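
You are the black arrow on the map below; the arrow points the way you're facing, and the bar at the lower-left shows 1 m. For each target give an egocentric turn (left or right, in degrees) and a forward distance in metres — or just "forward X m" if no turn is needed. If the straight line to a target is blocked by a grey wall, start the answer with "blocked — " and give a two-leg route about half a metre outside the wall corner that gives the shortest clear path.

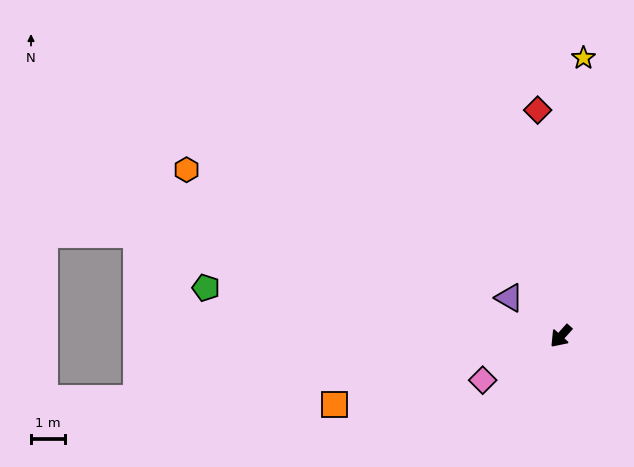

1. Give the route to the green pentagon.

turn right 56°, forward 10.5 m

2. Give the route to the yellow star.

turn right 143°, forward 8.2 m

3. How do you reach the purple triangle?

turn right 85°, forward 1.9 m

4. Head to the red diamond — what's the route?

turn right 132°, forward 6.7 m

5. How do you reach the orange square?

turn right 31°, forward 7.0 m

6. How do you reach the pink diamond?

turn right 19°, forward 2.6 m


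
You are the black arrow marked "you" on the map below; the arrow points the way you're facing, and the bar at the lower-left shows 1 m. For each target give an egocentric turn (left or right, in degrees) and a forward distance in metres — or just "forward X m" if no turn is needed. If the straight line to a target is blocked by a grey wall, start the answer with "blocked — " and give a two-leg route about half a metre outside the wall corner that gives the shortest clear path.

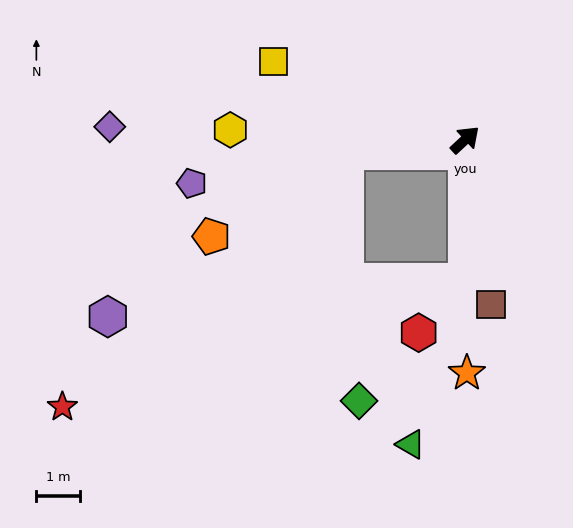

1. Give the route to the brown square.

turn right 124°, forward 3.8 m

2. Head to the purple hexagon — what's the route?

blocked — turn right 132°, forward 3.3 m, then turn right 85°, forward 8.3 m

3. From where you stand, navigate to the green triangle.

blocked — turn right 132°, forward 3.3 m, then turn right 20°, forward 3.9 m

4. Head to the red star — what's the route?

blocked — turn left 142°, forward 2.7 m, then turn left 37°, forward 8.7 m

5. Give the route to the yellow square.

turn left 115°, forward 4.7 m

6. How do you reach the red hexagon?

blocked — turn right 132°, forward 3.3 m, then turn right 44°, forward 1.6 m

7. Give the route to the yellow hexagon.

turn left 135°, forward 5.4 m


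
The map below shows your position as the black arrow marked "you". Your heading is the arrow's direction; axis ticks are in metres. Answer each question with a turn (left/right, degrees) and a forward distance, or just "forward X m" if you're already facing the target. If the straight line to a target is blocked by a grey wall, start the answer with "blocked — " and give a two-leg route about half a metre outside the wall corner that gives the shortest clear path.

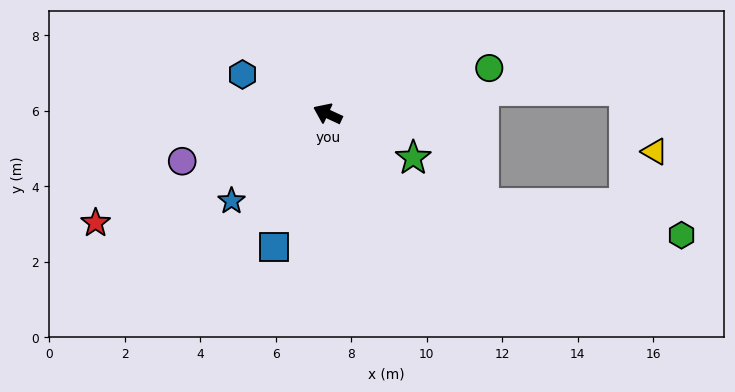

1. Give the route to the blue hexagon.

forward 2.5 m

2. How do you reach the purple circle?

turn left 43°, forward 4.1 m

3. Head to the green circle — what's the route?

turn right 139°, forward 4.4 m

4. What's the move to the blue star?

turn left 67°, forward 3.4 m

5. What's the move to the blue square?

turn left 93°, forward 3.8 m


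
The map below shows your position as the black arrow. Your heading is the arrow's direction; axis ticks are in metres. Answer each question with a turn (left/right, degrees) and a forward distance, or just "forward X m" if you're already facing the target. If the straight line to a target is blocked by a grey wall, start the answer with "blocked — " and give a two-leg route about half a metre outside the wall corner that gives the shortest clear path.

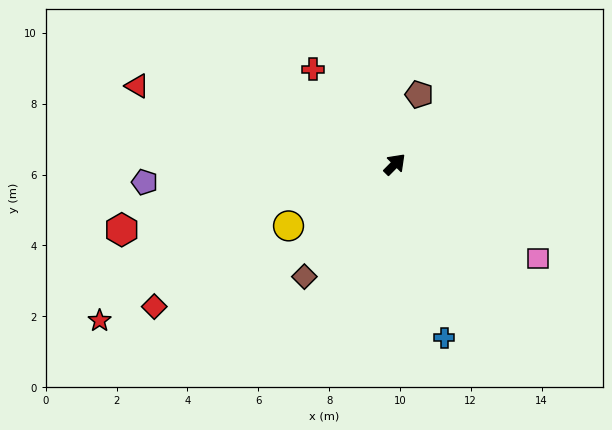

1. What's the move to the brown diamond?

turn right 174°, forward 4.1 m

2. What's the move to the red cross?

turn left 85°, forward 3.5 m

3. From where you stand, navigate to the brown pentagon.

turn left 25°, forward 2.1 m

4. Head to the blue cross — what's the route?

turn right 119°, forward 5.1 m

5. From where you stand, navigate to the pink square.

turn right 79°, forward 4.8 m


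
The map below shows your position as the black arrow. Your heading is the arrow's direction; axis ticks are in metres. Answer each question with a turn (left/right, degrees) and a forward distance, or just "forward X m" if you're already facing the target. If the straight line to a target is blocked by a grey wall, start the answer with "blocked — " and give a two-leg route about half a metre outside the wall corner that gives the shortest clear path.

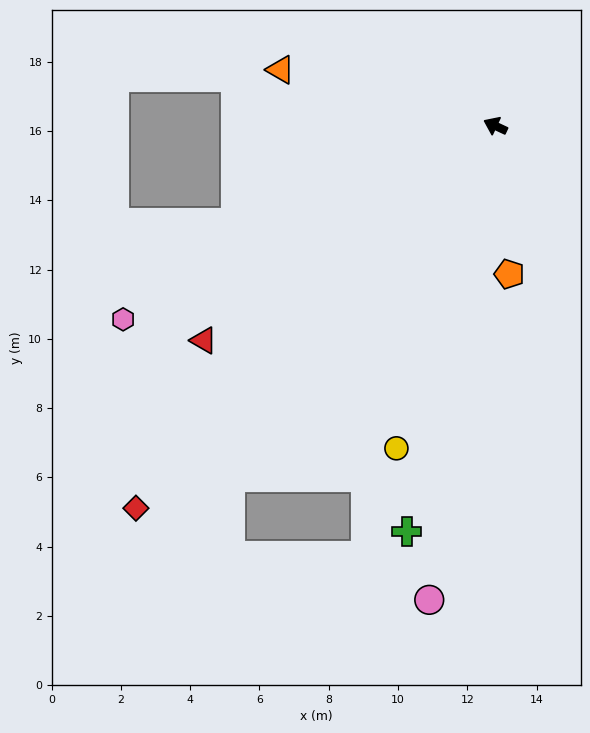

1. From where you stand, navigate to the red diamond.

turn left 72°, forward 15.1 m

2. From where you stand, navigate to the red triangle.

turn left 61°, forward 10.5 m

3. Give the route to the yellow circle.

turn left 98°, forward 9.7 m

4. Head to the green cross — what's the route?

turn left 103°, forward 12.0 m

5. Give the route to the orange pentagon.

turn left 120°, forward 4.3 m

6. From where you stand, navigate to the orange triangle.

turn left 10°, forward 6.4 m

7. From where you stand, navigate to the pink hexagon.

turn left 52°, forward 12.1 m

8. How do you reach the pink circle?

turn left 107°, forward 13.8 m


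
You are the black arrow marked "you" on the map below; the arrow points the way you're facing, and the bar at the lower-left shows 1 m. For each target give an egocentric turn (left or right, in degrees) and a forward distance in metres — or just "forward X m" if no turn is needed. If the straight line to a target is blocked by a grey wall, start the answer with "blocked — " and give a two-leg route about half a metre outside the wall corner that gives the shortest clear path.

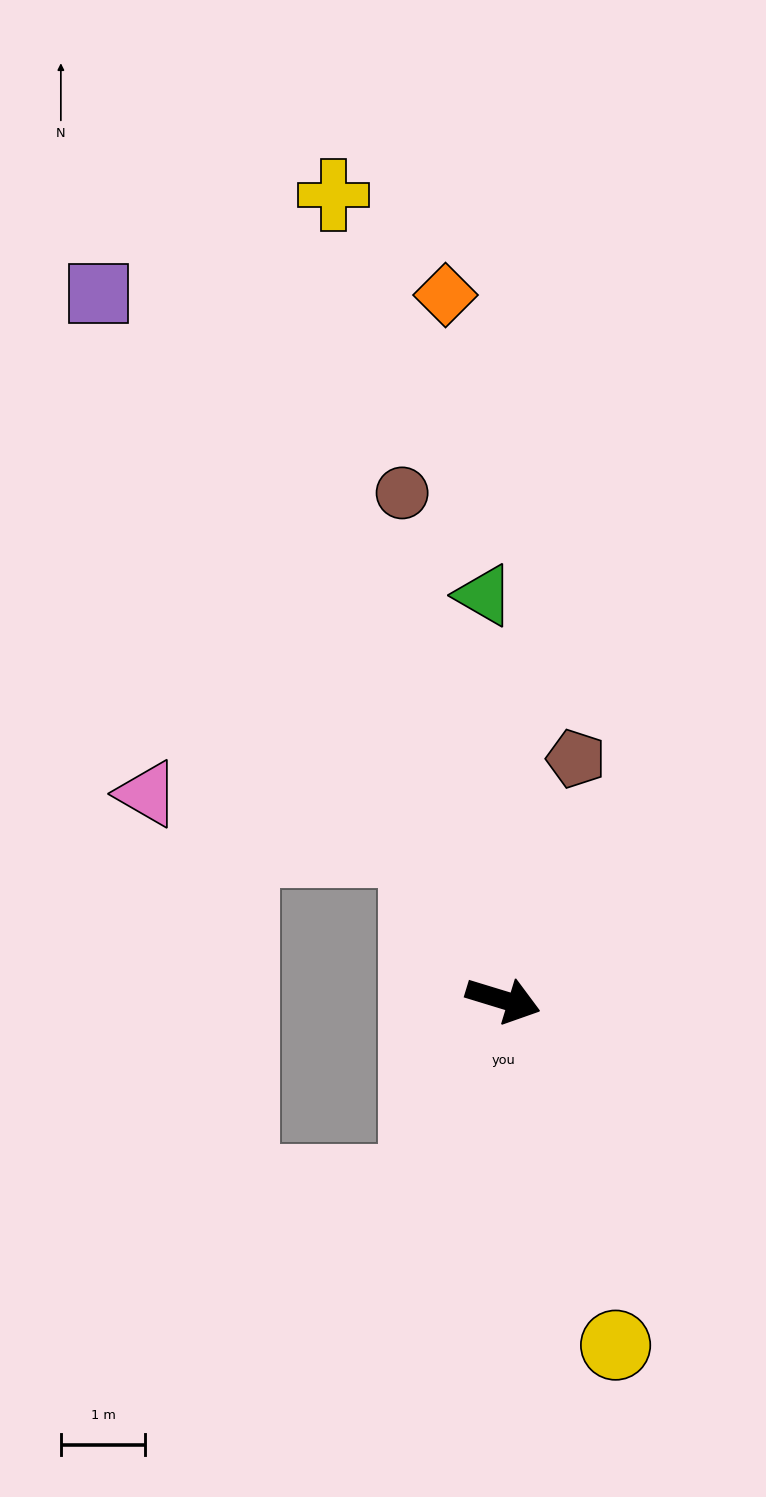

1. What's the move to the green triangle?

turn left 110°, forward 4.8 m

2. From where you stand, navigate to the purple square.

turn left 137°, forward 9.7 m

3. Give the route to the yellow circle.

turn right 55°, forward 4.3 m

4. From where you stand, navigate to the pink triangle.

blocked — turn left 138°, forward 2.0 m, then turn left 47°, forward 3.3 m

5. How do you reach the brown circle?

turn left 118°, forward 6.1 m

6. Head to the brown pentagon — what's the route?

turn left 90°, forward 3.0 m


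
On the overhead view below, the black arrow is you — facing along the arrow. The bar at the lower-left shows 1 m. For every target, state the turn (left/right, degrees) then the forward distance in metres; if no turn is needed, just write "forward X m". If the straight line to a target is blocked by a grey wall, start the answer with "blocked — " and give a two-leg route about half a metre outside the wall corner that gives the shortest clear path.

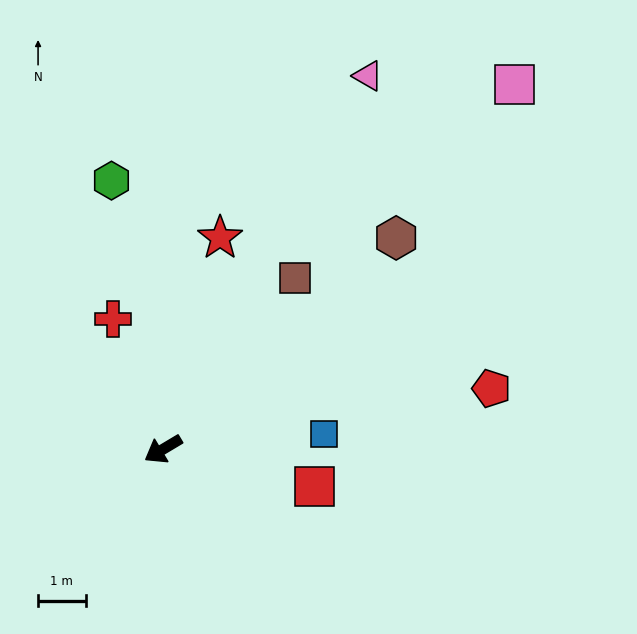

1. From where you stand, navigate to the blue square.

turn left 155°, forward 3.4 m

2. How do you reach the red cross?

turn right 100°, forward 2.9 m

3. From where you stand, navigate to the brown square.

turn right 159°, forward 4.5 m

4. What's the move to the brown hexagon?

turn right 169°, forward 6.6 m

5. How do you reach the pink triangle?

turn right 150°, forward 8.9 m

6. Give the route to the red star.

turn right 136°, forward 4.6 m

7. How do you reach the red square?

turn left 135°, forward 3.3 m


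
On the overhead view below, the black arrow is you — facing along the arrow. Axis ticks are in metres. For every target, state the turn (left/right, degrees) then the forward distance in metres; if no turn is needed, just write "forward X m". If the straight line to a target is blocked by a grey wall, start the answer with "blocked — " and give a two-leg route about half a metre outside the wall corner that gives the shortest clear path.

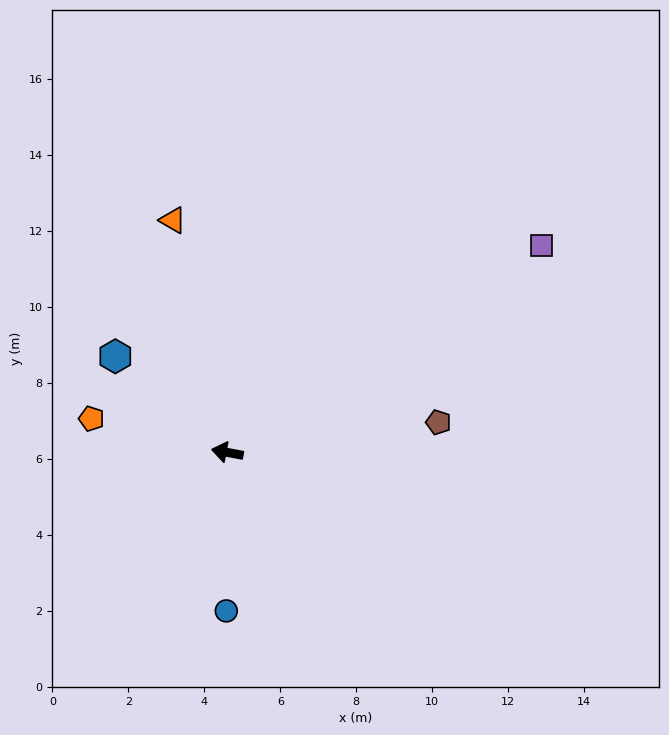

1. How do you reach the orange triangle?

turn right 66°, forward 6.3 m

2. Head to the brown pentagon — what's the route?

turn right 161°, forward 5.6 m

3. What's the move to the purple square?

turn right 136°, forward 9.9 m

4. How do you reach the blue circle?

turn left 100°, forward 4.2 m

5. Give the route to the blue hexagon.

turn right 30°, forward 3.9 m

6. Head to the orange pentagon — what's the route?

turn right 3°, forward 3.7 m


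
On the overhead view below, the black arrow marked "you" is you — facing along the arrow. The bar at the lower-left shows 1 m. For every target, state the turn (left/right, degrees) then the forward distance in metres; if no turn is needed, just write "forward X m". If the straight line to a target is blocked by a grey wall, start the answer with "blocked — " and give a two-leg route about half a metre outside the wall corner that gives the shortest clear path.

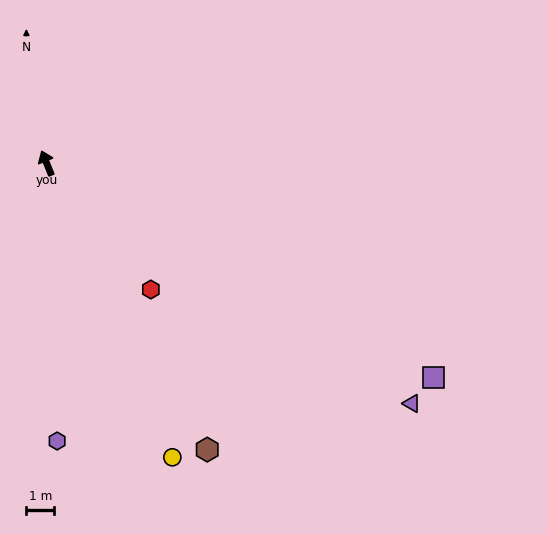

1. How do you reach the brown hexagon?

turn right 173°, forward 11.8 m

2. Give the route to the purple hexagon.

turn left 160°, forward 10.0 m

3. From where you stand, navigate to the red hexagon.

turn right 163°, forward 5.9 m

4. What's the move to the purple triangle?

turn right 146°, forward 15.7 m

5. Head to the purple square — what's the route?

turn right 141°, forward 15.9 m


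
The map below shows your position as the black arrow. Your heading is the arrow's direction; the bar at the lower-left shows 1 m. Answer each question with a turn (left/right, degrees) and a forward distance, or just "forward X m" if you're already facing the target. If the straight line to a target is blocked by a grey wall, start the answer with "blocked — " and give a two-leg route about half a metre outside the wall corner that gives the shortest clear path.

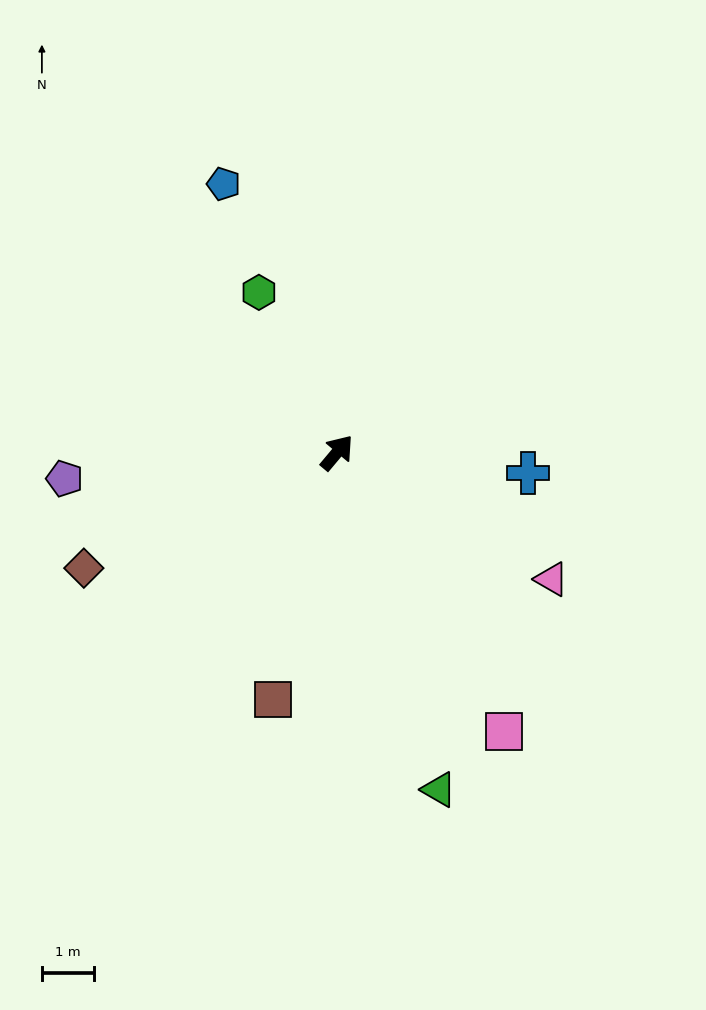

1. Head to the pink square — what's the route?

turn right 109°, forward 6.2 m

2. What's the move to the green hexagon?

turn left 66°, forward 3.4 m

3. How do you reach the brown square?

turn right 155°, forward 4.9 m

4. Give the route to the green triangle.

turn right 123°, forward 6.7 m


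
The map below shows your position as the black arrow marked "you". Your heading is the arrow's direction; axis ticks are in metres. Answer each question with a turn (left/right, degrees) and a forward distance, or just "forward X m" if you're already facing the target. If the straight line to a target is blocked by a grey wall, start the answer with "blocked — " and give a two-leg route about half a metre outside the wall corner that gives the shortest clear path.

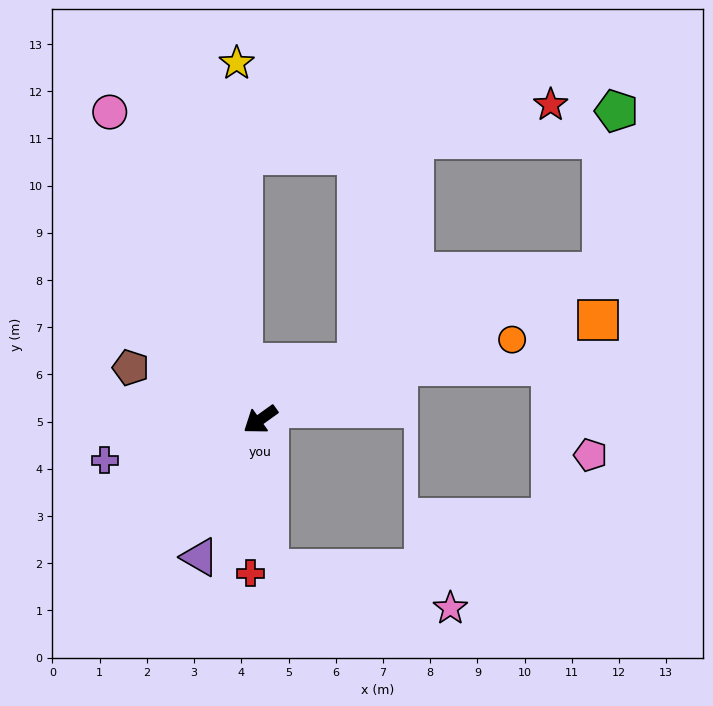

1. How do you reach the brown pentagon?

turn right 58°, forward 3.0 m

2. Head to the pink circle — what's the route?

turn right 100°, forward 7.3 m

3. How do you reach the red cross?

turn left 51°, forward 3.3 m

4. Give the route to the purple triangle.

turn left 31°, forward 3.2 m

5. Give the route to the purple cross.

turn right 21°, forward 3.4 m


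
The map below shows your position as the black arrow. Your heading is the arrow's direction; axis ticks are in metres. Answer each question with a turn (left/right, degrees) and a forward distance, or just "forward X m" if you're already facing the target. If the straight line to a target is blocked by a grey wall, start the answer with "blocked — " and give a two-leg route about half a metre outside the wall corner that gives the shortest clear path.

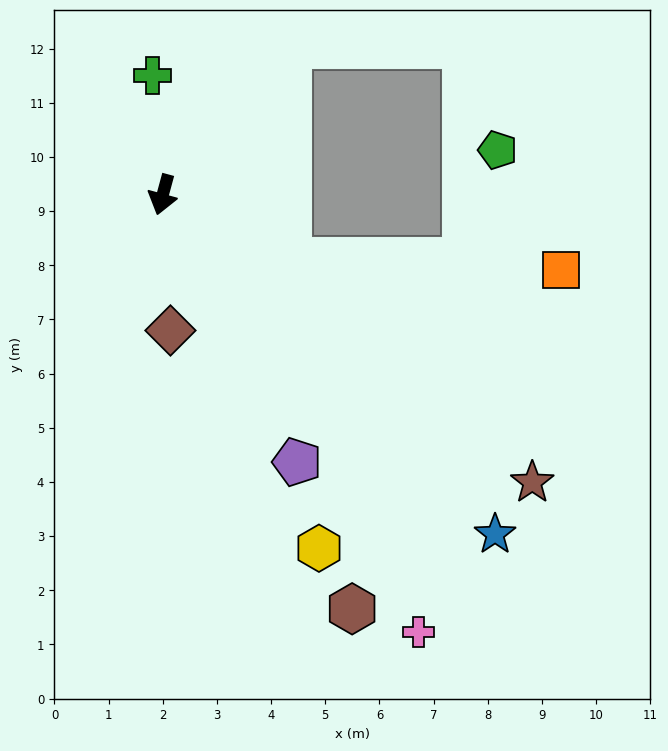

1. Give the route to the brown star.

turn left 67°, forward 8.6 m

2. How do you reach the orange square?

blocked — turn left 78°, forward 2.6 m, then turn left 25°, forward 5.0 m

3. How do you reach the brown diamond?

turn left 18°, forward 2.5 m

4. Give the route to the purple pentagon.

turn left 42°, forward 5.5 m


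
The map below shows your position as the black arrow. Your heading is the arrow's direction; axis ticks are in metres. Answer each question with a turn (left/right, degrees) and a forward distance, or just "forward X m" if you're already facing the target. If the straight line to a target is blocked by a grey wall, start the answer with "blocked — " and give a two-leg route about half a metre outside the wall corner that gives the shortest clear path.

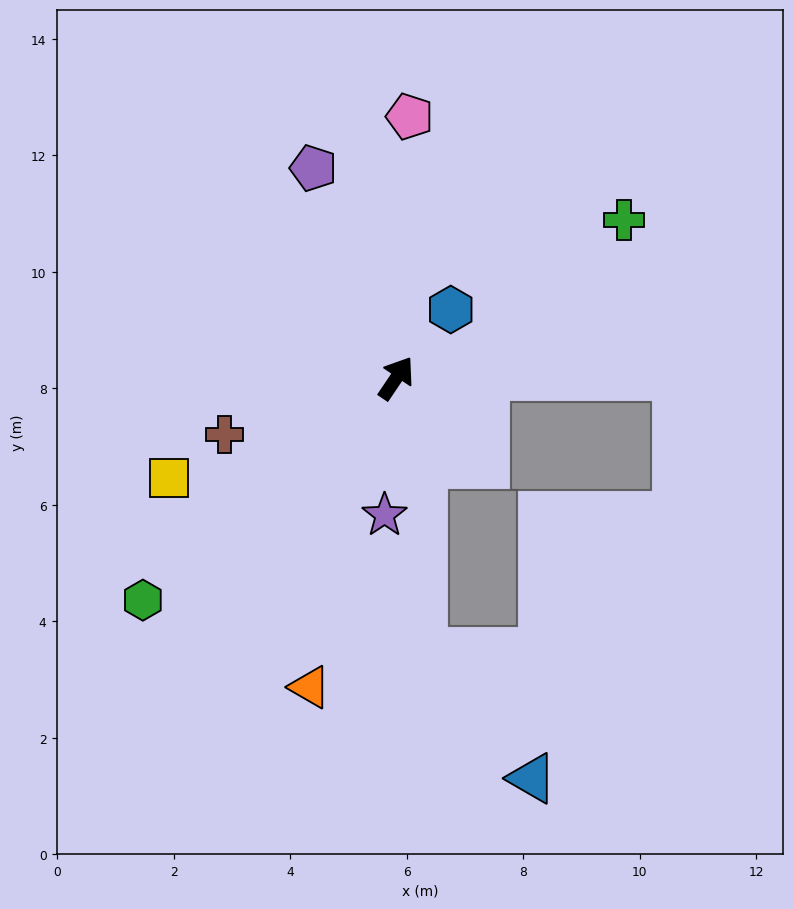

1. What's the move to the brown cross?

turn left 142°, forward 3.1 m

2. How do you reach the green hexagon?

turn left 165°, forward 5.8 m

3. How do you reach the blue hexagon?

turn right 5°, forward 1.5 m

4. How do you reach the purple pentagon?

turn left 56°, forward 3.9 m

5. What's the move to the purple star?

turn right 151°, forward 2.4 m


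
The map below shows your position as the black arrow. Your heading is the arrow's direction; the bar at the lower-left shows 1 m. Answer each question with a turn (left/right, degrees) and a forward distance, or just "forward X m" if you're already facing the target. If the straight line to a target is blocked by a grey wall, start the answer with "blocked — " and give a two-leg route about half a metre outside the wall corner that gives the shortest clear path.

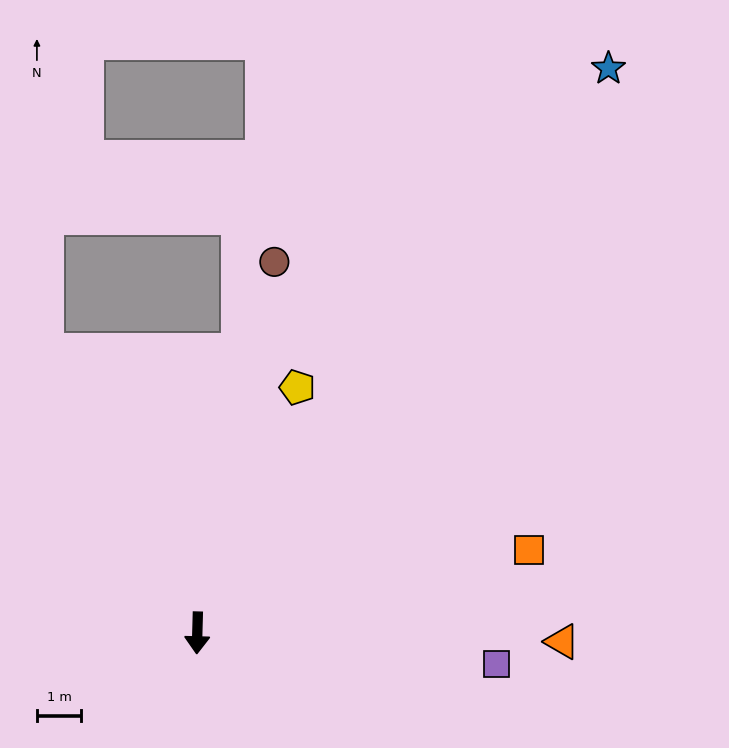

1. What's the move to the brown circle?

turn left 170°, forward 8.5 m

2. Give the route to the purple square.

turn left 86°, forward 6.8 m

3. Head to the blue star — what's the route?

turn left 145°, forward 15.7 m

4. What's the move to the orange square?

turn left 106°, forward 7.7 m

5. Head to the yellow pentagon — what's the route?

turn left 159°, forward 6.0 m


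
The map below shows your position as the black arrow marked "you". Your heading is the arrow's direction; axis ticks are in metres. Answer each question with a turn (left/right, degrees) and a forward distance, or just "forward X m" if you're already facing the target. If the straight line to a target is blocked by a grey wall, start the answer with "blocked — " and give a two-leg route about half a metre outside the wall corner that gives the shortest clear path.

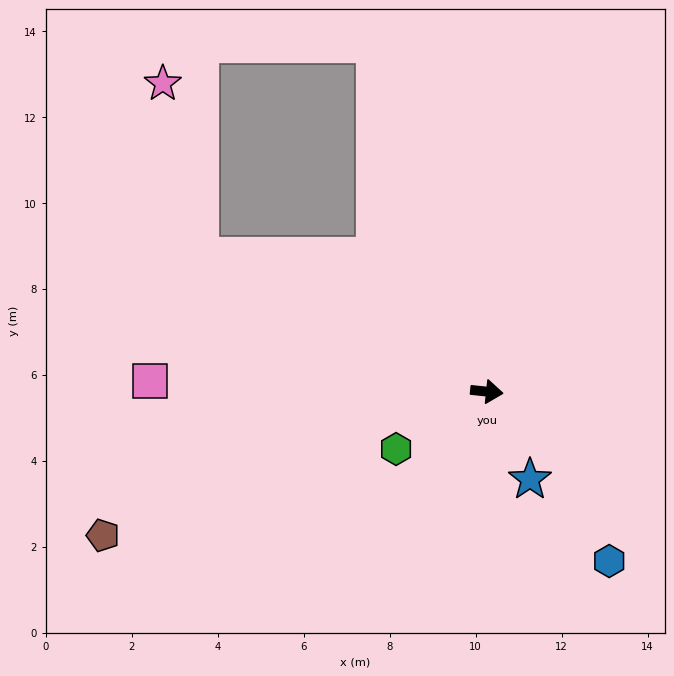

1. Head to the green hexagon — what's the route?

turn right 142°, forward 2.5 m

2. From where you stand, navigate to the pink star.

blocked — turn left 161°, forward 7.4 m, then turn right 53°, forward 4.1 m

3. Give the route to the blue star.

turn right 58°, forward 2.3 m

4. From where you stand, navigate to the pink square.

turn right 176°, forward 7.8 m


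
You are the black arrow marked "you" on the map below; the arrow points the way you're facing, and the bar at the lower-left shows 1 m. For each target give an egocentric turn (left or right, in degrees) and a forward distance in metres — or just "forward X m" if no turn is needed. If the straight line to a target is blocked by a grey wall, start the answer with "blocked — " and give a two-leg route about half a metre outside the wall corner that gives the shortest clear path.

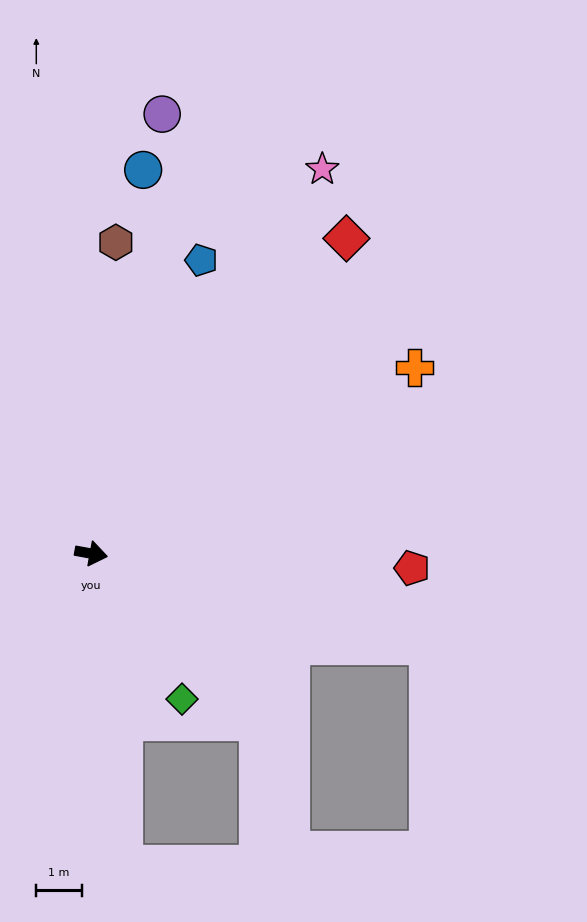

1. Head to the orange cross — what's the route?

turn left 40°, forward 8.2 m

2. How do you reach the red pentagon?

turn left 8°, forward 7.0 m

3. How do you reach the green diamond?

turn right 48°, forward 3.8 m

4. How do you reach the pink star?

turn left 69°, forward 9.8 m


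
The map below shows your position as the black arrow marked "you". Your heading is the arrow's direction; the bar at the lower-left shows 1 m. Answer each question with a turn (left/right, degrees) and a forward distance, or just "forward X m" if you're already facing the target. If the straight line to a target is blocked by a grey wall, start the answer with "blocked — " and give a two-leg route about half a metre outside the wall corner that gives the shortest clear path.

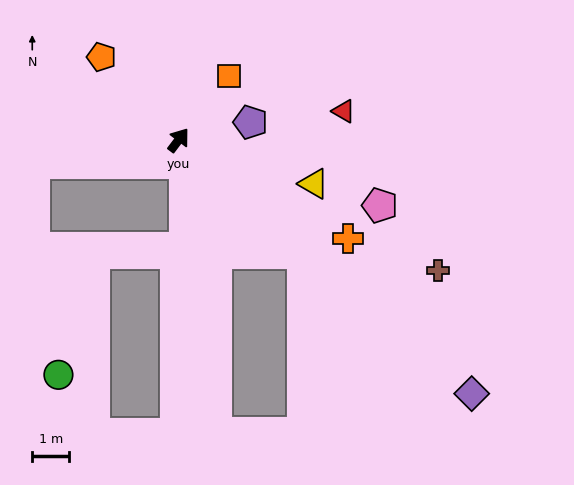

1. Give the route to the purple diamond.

turn right 94°, forward 10.5 m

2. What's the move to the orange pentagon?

turn left 80°, forward 3.1 m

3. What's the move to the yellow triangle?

turn right 71°, forward 3.8 m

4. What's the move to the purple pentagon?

turn right 39°, forward 2.0 m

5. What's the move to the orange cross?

turn right 83°, forward 5.3 m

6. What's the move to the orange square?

forward 2.2 m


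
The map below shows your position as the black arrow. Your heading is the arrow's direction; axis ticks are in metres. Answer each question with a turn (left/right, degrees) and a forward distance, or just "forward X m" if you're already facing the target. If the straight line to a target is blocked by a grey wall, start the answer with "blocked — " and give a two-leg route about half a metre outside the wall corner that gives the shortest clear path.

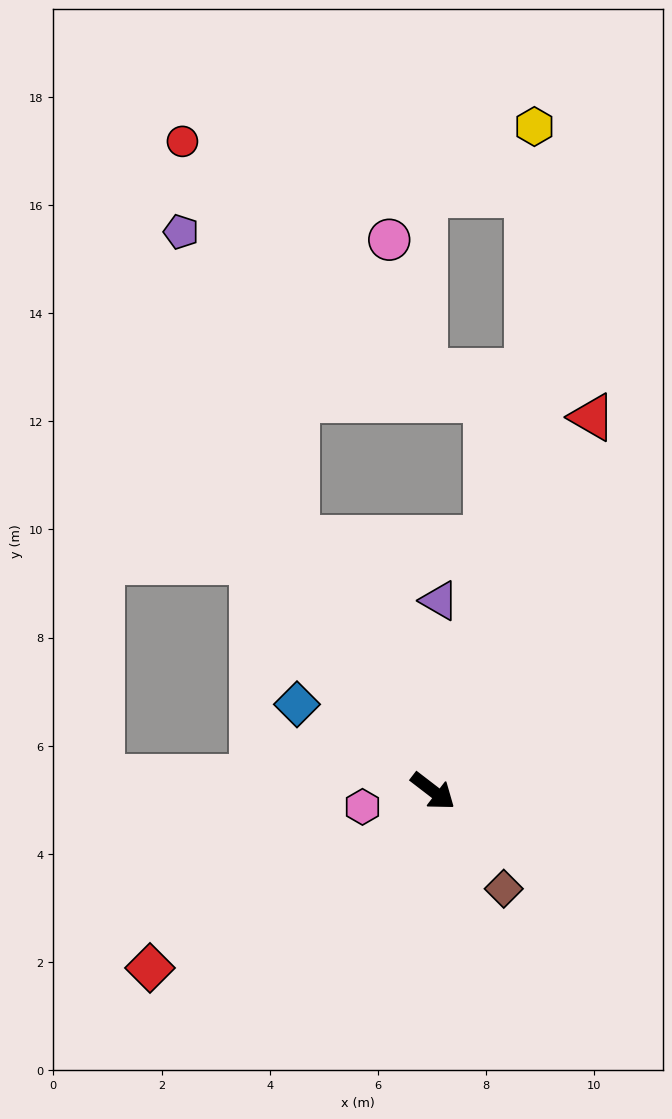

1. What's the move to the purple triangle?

turn left 126°, forward 3.5 m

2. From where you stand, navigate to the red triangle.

turn left 104°, forward 7.5 m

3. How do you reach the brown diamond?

turn right 17°, forward 2.2 m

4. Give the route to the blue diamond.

turn right 175°, forward 3.0 m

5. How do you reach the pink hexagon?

turn right 130°, forward 1.3 m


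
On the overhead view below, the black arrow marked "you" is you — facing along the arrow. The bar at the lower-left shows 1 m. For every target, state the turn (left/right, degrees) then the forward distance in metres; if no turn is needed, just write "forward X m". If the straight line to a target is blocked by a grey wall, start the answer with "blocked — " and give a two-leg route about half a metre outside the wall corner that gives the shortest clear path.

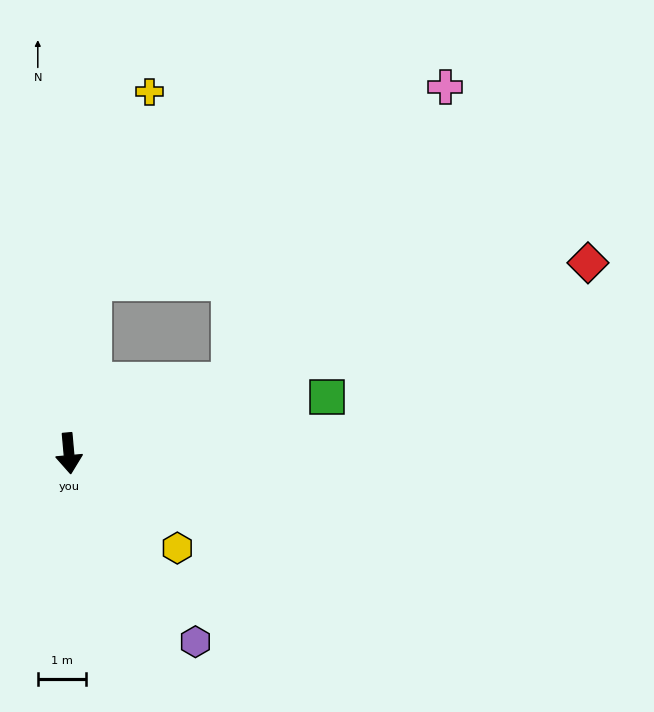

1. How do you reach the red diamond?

turn left 105°, forward 11.6 m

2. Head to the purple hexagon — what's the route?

turn left 29°, forward 4.7 m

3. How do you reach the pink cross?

blocked — turn left 108°, forward 3.7 m, then turn left 31°, forward 7.6 m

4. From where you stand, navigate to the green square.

turn left 97°, forward 5.5 m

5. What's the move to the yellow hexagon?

turn left 44°, forward 3.0 m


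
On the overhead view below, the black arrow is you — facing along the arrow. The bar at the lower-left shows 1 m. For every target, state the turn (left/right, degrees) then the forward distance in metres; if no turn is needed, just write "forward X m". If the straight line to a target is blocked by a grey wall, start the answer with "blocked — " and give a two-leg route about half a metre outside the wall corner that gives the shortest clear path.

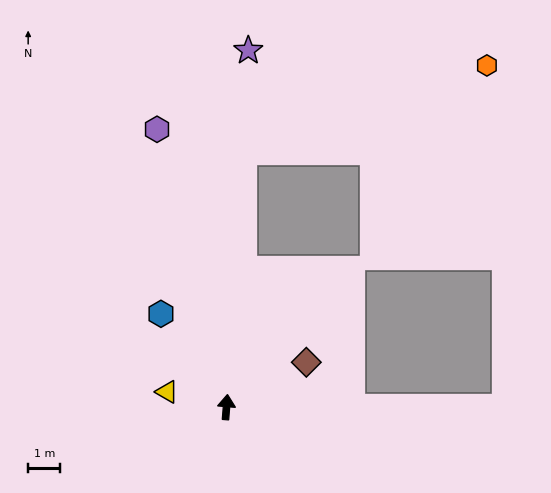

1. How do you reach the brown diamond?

turn right 56°, forward 2.8 m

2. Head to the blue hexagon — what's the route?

turn left 40°, forward 3.5 m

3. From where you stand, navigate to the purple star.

forward 11.1 m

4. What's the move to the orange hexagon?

blocked — forward 7.9 m, then turn right 66°, forward 8.0 m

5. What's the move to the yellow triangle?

turn left 80°, forward 1.9 m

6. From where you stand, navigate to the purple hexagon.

turn left 19°, forward 8.9 m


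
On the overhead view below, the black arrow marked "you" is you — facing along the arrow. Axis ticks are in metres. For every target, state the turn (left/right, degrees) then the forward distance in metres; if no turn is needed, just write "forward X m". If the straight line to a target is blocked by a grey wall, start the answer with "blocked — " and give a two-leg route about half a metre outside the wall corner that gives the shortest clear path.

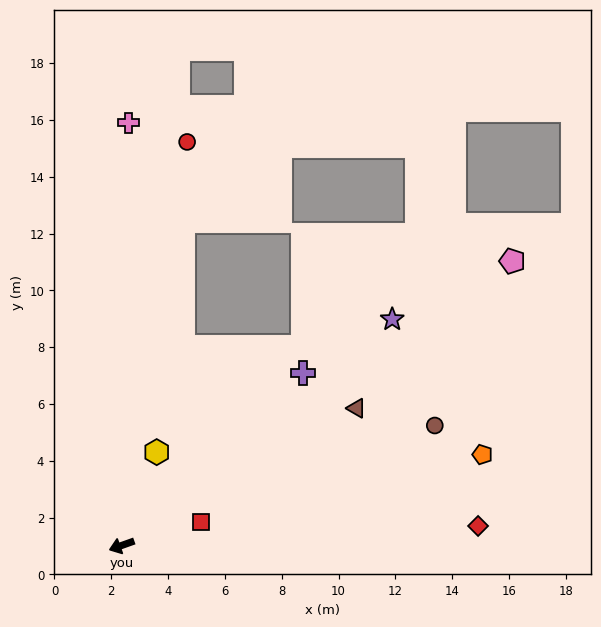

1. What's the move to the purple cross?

turn right 156°, forward 8.8 m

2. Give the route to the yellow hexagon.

turn right 130°, forward 3.5 m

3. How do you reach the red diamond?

turn left 164°, forward 12.6 m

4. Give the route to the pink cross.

turn right 111°, forward 14.9 m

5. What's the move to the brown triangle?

turn right 169°, forward 9.6 m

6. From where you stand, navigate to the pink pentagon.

turn right 164°, forward 17.0 m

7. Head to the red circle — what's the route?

turn right 119°, forward 14.4 m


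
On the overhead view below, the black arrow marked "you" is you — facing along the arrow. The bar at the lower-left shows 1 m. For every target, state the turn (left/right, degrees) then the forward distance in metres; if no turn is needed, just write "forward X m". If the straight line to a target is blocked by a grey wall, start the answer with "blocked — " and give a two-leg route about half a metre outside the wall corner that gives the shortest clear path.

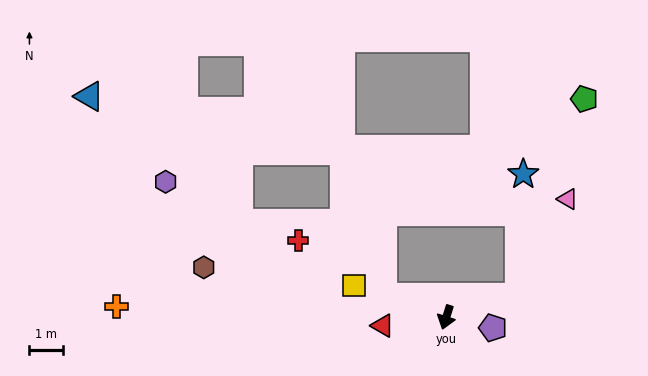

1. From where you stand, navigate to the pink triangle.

blocked — turn left 123°, forward 2.3 m, then turn left 48°, forward 3.3 m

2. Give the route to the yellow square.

turn right 92°, forward 2.9 m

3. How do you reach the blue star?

blocked — turn left 123°, forward 2.3 m, then turn left 73°, forward 3.7 m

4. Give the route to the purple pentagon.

turn left 95°, forward 1.4 m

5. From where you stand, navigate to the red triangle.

turn right 65°, forward 1.9 m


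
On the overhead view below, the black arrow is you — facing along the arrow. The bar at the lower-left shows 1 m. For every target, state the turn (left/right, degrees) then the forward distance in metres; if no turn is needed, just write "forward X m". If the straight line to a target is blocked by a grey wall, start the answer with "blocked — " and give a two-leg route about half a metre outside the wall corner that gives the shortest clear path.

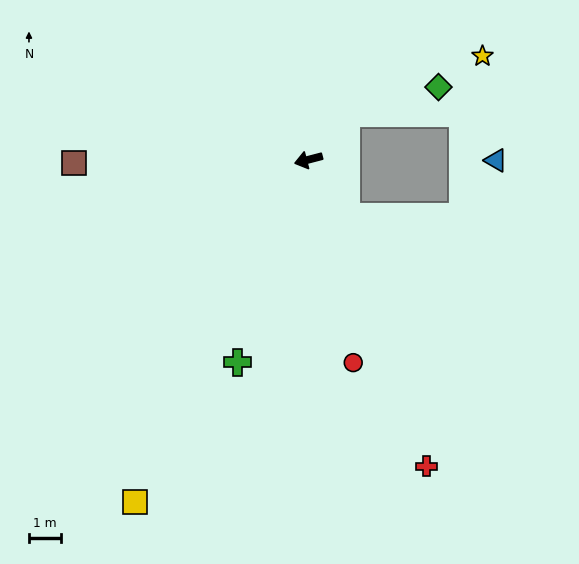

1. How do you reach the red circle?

turn left 88°, forward 6.5 m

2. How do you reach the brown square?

turn right 14°, forward 7.4 m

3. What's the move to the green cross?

turn left 56°, forward 6.7 m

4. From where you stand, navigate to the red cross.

turn left 96°, forward 10.3 m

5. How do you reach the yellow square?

turn left 48°, forward 12.0 m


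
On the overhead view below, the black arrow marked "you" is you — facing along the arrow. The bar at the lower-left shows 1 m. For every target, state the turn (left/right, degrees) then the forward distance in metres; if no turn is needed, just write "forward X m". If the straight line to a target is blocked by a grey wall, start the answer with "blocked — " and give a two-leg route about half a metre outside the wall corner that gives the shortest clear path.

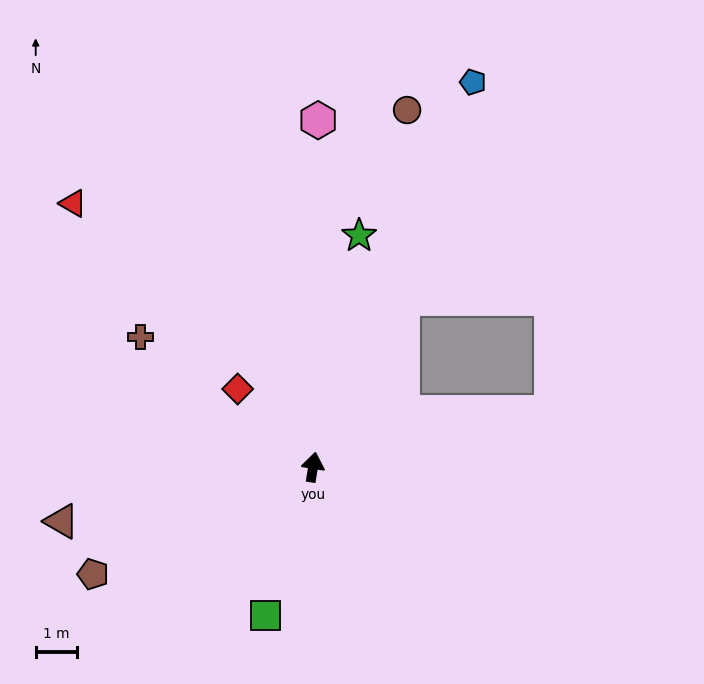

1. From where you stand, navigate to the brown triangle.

turn left 111°, forward 6.2 m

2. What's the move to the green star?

forward 5.7 m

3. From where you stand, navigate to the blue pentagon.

turn right 13°, forward 10.1 m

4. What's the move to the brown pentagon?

turn left 125°, forward 5.9 m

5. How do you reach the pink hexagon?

turn left 8°, forward 8.4 m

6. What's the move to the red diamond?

turn left 53°, forward 2.6 m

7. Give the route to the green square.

turn left 172°, forward 3.8 m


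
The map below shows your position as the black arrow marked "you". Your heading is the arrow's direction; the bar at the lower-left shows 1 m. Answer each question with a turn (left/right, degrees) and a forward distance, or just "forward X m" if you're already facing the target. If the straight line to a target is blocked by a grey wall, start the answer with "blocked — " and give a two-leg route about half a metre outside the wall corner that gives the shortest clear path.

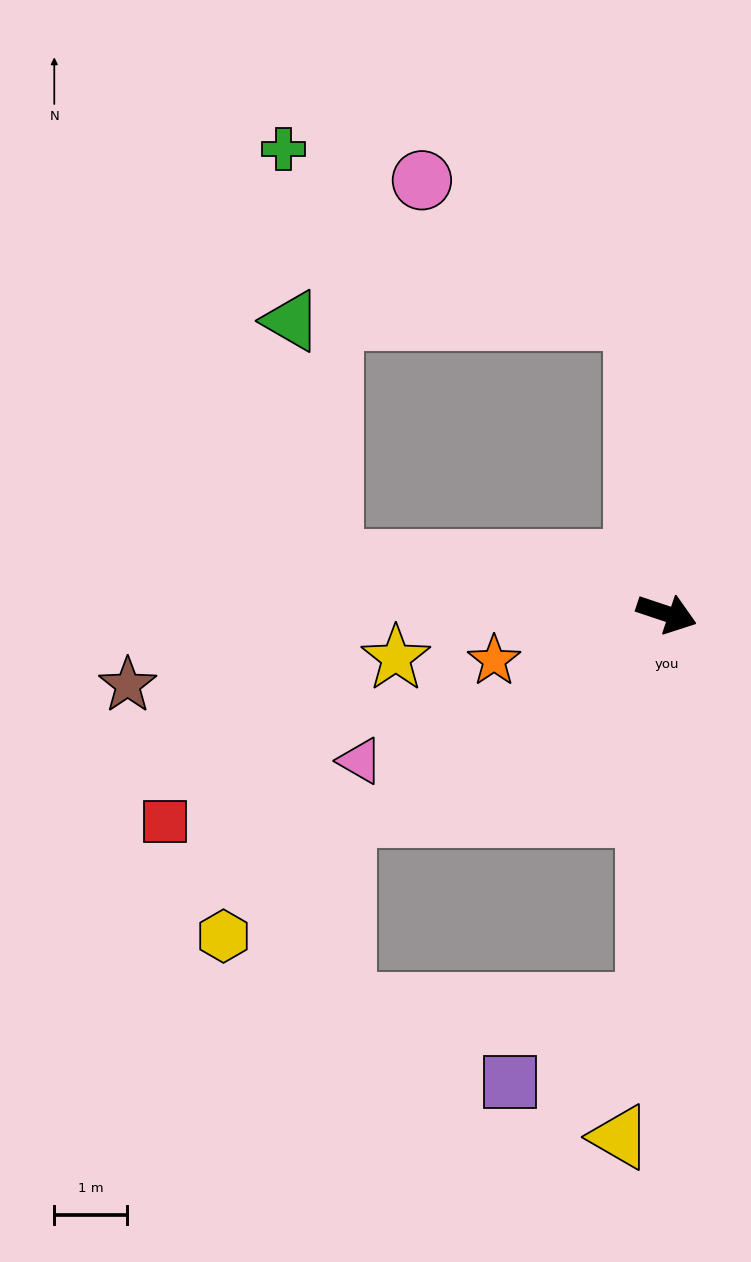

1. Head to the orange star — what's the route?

turn right 146°, forward 2.5 m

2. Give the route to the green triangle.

blocked — turn right 171°, forward 4.6 m, then turn right 71°, forward 3.3 m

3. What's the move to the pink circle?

blocked — turn left 115°, forward 4.1 m, then turn left 50°, forward 3.5 m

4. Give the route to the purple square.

blocked — turn right 74°, forward 5.4 m, then turn right 58°, forward 2.2 m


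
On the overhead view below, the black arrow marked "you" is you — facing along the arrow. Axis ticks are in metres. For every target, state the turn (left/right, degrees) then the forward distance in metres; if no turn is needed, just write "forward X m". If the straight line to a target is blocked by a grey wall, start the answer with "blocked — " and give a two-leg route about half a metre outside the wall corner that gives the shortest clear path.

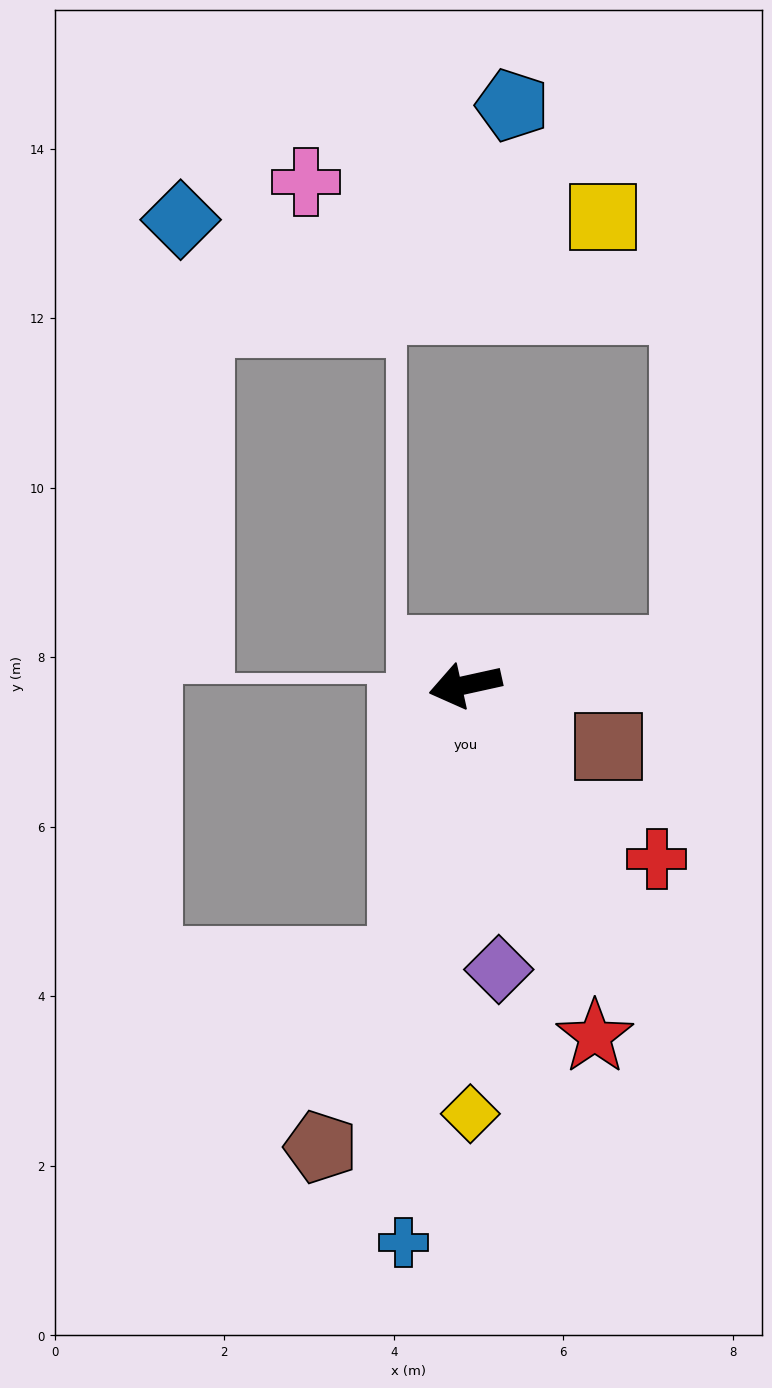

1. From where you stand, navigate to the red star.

turn left 98°, forward 4.4 m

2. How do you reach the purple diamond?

turn left 84°, forward 3.4 m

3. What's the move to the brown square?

turn left 144°, forward 1.8 m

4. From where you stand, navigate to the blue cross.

turn left 71°, forward 6.6 m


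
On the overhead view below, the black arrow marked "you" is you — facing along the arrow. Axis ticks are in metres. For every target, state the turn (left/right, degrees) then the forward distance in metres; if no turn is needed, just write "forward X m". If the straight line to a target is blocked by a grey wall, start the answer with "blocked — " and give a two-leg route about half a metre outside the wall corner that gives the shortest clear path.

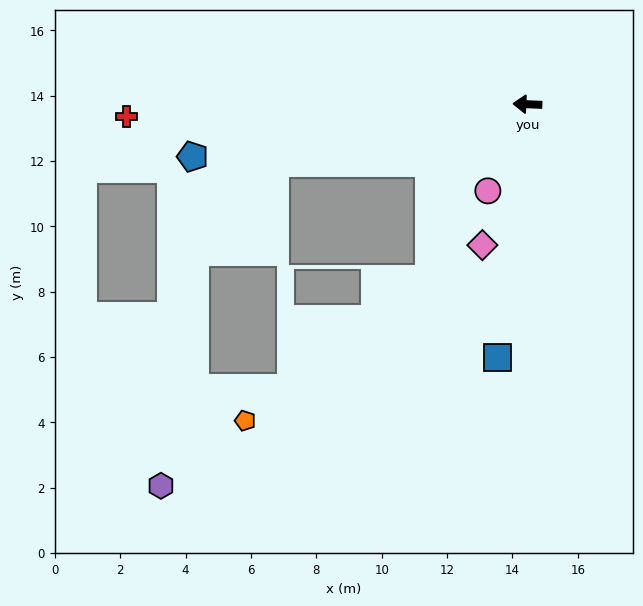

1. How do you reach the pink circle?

turn left 68°, forward 2.9 m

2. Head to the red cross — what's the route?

turn left 4°, forward 12.3 m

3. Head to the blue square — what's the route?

turn left 86°, forward 7.8 m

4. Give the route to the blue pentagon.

turn left 11°, forward 10.4 m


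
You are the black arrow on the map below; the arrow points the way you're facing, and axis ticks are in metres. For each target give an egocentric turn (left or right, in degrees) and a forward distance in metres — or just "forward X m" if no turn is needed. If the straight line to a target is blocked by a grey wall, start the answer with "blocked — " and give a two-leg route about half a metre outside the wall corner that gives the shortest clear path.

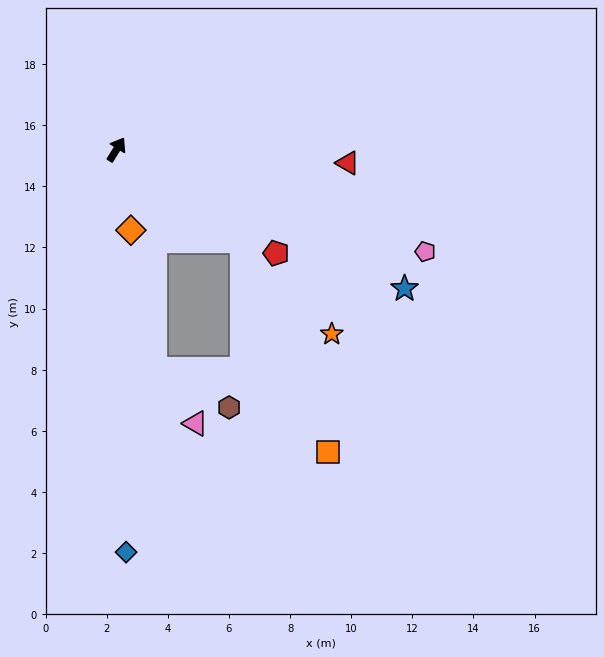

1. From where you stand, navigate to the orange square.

blocked — turn right 94°, forward 5.1 m, then turn right 32°, forward 7.5 m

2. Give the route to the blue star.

turn right 84°, forward 10.5 m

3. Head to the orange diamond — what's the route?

turn right 138°, forward 2.7 m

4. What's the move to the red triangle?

turn right 62°, forward 7.6 m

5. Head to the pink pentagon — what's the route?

turn right 77°, forward 10.6 m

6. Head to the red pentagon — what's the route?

turn right 91°, forward 6.2 m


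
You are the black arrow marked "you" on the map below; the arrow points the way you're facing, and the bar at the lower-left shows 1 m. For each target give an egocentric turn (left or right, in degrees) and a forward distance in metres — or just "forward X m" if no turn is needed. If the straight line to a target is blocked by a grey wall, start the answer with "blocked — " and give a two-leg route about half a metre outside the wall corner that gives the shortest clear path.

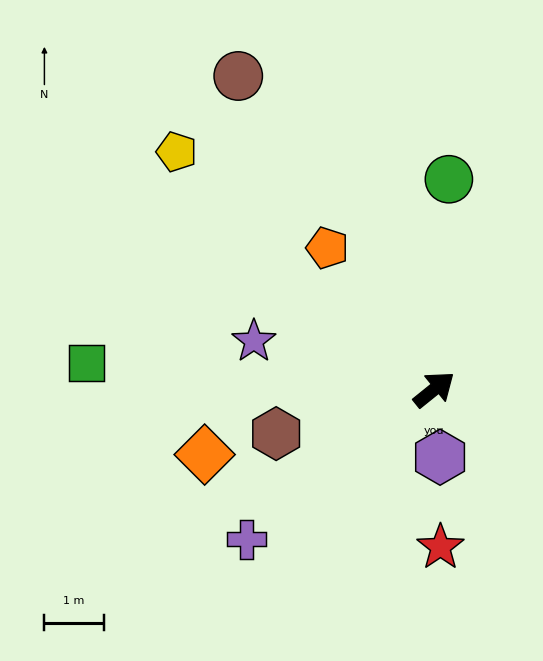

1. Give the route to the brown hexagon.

turn left 157°, forward 2.8 m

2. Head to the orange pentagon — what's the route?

turn left 88°, forward 3.0 m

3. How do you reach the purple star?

turn left 126°, forward 3.2 m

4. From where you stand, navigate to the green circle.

turn left 47°, forward 3.6 m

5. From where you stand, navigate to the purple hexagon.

turn right 124°, forward 1.2 m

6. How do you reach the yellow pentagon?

turn left 98°, forward 5.9 m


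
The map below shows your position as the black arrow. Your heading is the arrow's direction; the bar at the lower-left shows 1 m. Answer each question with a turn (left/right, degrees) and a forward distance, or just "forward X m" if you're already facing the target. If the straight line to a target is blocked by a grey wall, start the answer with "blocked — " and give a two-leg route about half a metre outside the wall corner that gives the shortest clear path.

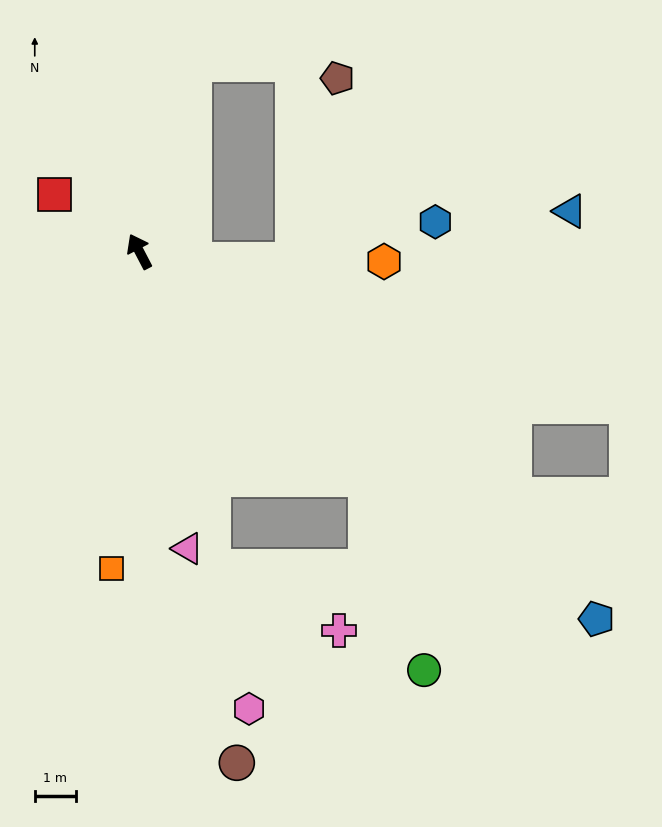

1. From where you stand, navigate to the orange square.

turn left 147°, forward 7.7 m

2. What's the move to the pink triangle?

turn left 162°, forward 7.3 m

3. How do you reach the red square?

turn left 29°, forward 2.5 m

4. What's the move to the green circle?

blocked — turn right 163°, forward 7.8 m, then turn right 27°, forward 4.8 m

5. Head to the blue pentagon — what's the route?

turn right 156°, forward 14.2 m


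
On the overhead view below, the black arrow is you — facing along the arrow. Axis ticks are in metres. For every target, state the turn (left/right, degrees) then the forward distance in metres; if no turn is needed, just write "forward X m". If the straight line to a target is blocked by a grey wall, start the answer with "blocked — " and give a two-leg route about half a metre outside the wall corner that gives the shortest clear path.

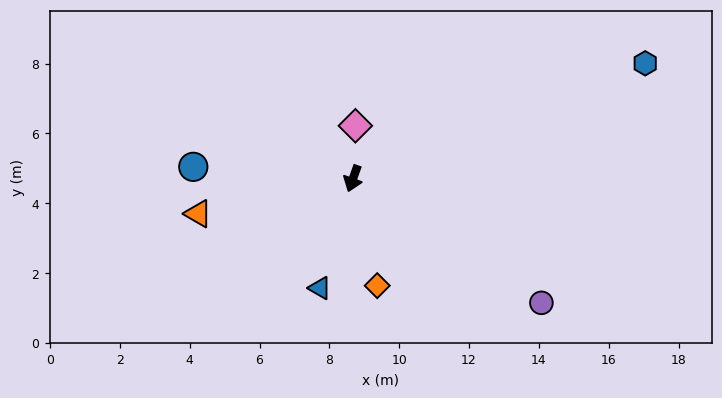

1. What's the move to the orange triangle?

turn right 58°, forward 4.5 m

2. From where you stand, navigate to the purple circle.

turn left 76°, forward 6.5 m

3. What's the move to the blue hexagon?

turn left 131°, forward 9.0 m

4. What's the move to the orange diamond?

turn left 32°, forward 3.1 m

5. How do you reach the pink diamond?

turn right 163°, forward 1.5 m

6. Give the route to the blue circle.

turn right 75°, forward 4.6 m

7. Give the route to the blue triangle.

turn left 3°, forward 3.3 m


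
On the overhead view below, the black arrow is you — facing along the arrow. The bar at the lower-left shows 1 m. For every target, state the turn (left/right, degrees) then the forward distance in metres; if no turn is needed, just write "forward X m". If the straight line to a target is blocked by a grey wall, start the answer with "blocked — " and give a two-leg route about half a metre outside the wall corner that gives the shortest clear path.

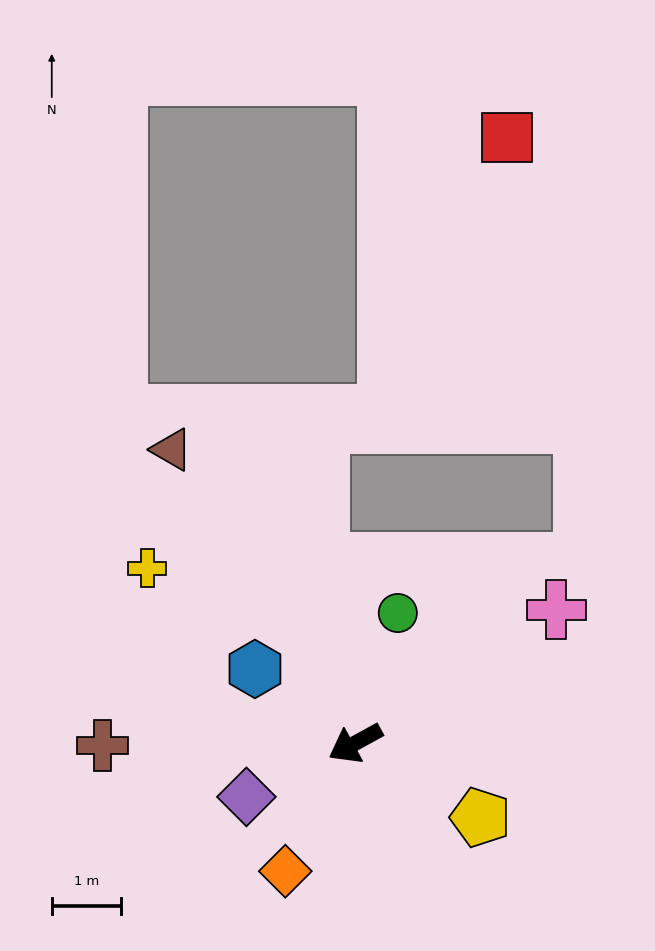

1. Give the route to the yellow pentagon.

turn left 121°, forward 2.1 m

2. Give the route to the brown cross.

turn right 28°, forward 3.7 m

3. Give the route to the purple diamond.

turn right 2°, forward 1.8 m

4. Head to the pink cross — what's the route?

turn right 175°, forward 3.5 m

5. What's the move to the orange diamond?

turn left 33°, forward 2.1 m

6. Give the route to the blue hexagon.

turn right 65°, forward 1.8 m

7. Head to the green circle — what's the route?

turn right 137°, forward 2.0 m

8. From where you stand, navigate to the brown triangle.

turn right 87°, forward 5.0 m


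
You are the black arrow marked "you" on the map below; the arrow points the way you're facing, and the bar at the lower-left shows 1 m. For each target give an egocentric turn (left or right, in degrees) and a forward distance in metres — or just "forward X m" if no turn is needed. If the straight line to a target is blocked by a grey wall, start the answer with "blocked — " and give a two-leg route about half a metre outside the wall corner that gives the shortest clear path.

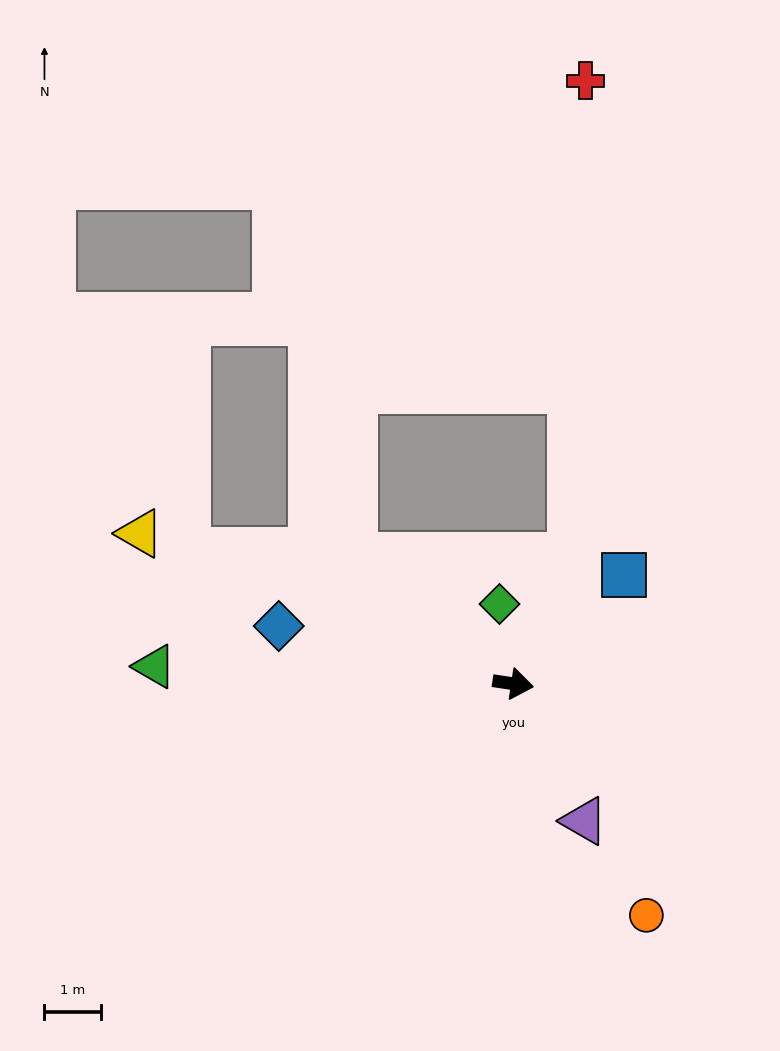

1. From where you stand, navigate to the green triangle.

turn right 174°, forward 6.3 m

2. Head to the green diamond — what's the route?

turn left 108°, forward 1.4 m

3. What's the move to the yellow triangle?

turn left 167°, forward 7.1 m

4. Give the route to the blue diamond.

turn left 175°, forward 4.3 m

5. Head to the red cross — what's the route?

blocked — turn left 74°, forward 2.5 m, then turn left 23°, forward 8.4 m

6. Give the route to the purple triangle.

turn right 54°, forward 2.7 m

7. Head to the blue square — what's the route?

turn left 53°, forward 2.7 m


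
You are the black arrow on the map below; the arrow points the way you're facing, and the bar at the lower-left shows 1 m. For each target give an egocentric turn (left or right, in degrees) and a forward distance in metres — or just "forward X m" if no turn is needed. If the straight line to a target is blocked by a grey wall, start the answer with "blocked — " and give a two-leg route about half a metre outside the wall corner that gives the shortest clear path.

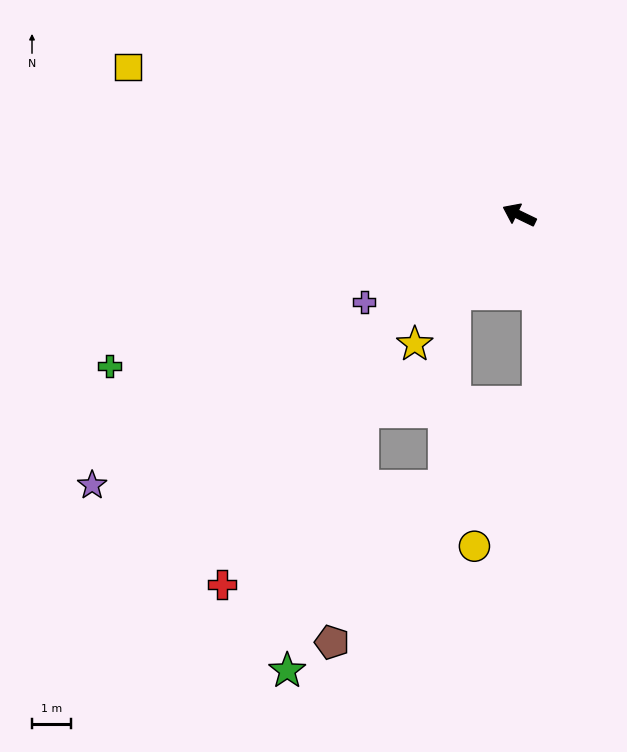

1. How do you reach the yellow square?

turn left 5°, forward 10.8 m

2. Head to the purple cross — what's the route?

turn left 55°, forward 4.6 m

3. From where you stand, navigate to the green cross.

turn left 46°, forward 11.3 m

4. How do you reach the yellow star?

turn left 77°, forward 4.3 m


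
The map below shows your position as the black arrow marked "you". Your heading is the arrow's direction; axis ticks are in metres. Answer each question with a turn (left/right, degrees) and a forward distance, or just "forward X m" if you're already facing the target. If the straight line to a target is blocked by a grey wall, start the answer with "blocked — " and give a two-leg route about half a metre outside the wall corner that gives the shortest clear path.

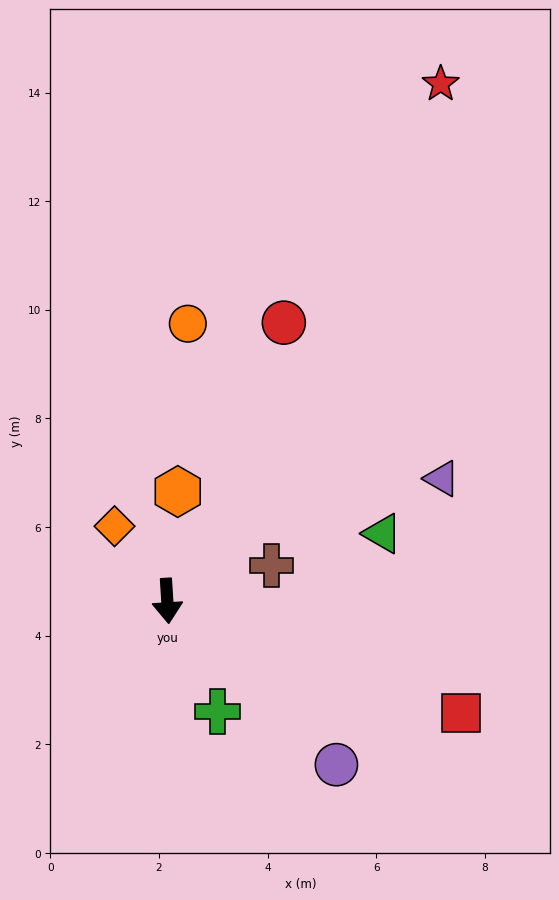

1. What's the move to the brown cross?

turn left 105°, forward 2.0 m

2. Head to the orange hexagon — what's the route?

turn left 171°, forward 2.0 m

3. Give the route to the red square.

turn left 66°, forward 5.8 m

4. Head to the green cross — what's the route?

turn left 21°, forward 2.2 m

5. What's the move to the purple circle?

turn left 42°, forward 4.3 m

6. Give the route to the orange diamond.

turn right 148°, forward 1.7 m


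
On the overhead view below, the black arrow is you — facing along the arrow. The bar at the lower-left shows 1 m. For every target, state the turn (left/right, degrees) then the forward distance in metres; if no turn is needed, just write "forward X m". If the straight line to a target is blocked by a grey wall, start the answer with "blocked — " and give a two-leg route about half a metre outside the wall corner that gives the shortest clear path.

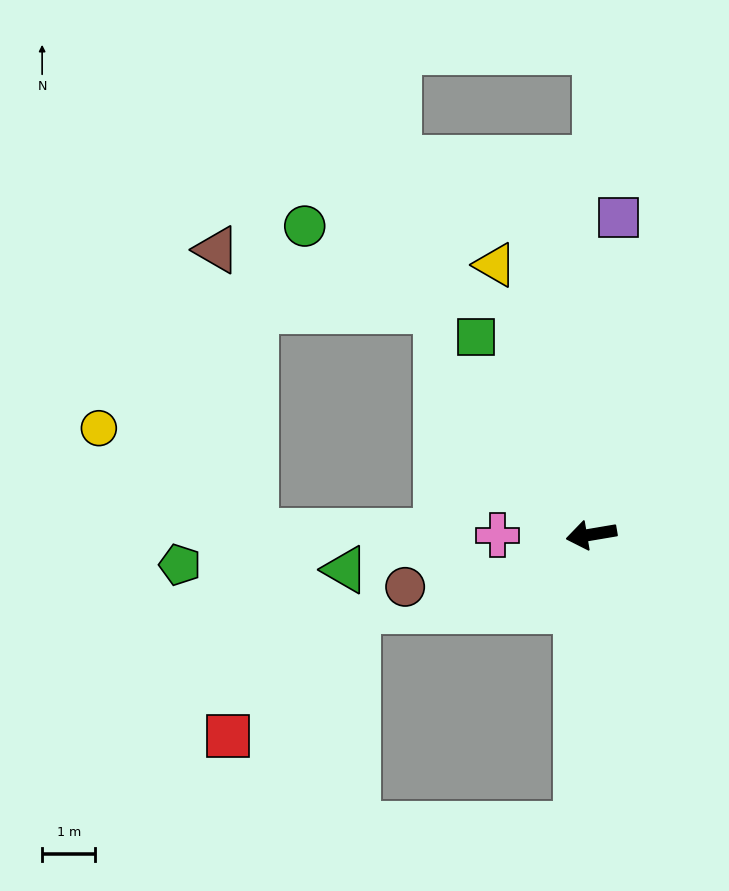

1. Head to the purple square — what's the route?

turn right 104°, forward 6.0 m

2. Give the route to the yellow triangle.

turn right 80°, forward 5.4 m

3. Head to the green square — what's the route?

turn right 69°, forward 4.3 m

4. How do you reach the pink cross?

turn right 9°, forward 1.8 m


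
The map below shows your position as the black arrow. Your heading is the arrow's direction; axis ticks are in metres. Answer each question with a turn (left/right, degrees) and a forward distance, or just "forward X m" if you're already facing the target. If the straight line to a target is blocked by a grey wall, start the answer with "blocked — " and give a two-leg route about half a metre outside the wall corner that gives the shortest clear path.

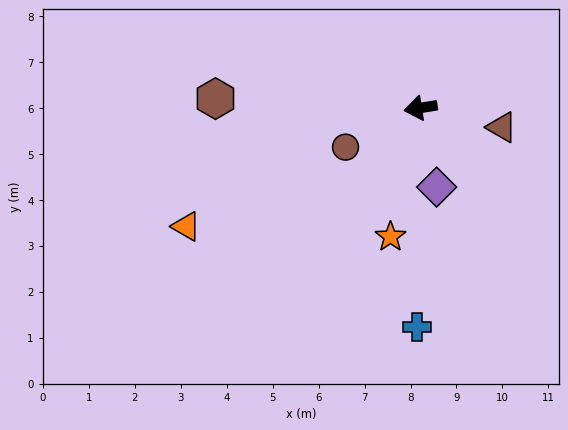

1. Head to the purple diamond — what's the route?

turn left 92°, forward 1.8 m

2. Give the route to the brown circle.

turn left 19°, forward 1.8 m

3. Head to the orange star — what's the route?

turn left 68°, forward 2.9 m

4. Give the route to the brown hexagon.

turn right 12°, forward 4.5 m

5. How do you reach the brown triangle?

turn left 158°, forward 1.8 m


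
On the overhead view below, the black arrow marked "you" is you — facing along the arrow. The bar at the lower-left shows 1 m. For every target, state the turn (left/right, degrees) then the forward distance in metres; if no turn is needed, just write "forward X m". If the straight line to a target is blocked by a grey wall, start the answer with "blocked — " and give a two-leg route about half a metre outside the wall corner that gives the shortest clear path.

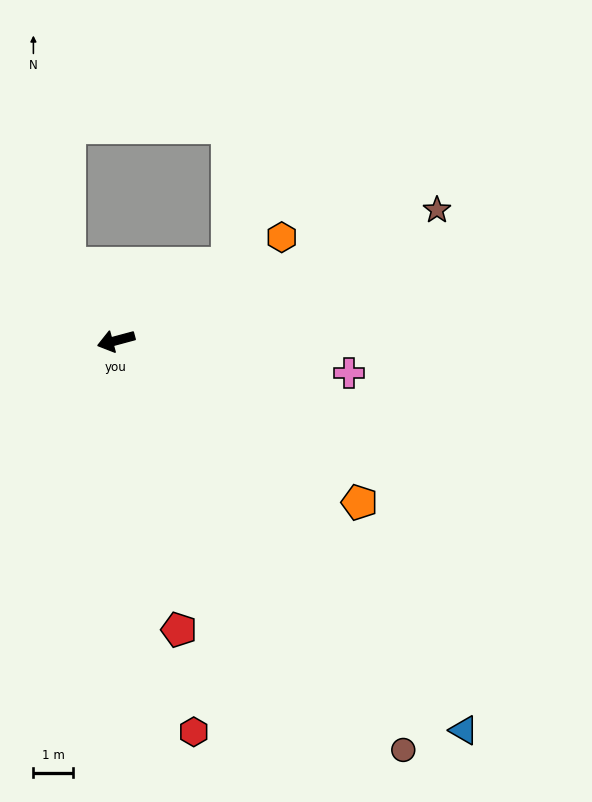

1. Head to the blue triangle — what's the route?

turn left 117°, forward 13.1 m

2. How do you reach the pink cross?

turn left 157°, forward 5.9 m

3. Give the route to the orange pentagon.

turn left 131°, forward 7.3 m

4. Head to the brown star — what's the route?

turn right 173°, forward 8.7 m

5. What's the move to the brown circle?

turn left 110°, forward 12.5 m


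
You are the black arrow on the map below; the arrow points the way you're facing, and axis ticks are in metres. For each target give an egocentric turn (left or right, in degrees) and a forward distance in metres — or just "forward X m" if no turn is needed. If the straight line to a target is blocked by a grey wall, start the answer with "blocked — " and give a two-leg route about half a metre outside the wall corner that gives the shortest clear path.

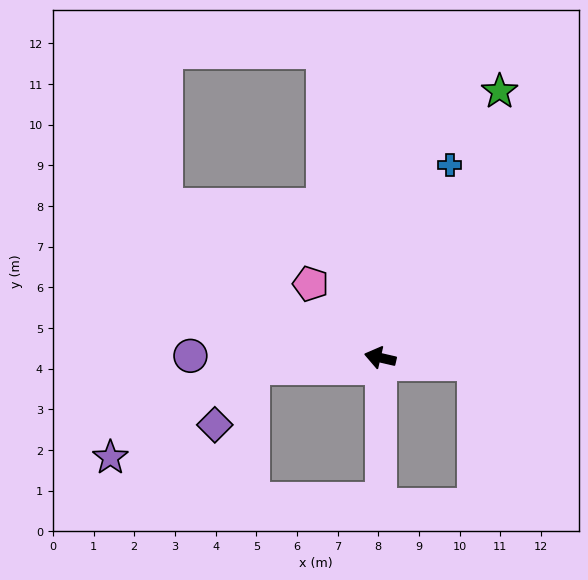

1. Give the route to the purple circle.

turn left 12°, forward 4.7 m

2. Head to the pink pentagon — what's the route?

turn right 34°, forward 2.5 m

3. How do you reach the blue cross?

turn right 97°, forward 5.0 m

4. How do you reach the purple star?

blocked — turn left 17°, forward 3.1 m, then turn left 28°, forward 4.1 m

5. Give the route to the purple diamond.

blocked — turn left 17°, forward 3.1 m, then turn left 52°, forward 1.7 m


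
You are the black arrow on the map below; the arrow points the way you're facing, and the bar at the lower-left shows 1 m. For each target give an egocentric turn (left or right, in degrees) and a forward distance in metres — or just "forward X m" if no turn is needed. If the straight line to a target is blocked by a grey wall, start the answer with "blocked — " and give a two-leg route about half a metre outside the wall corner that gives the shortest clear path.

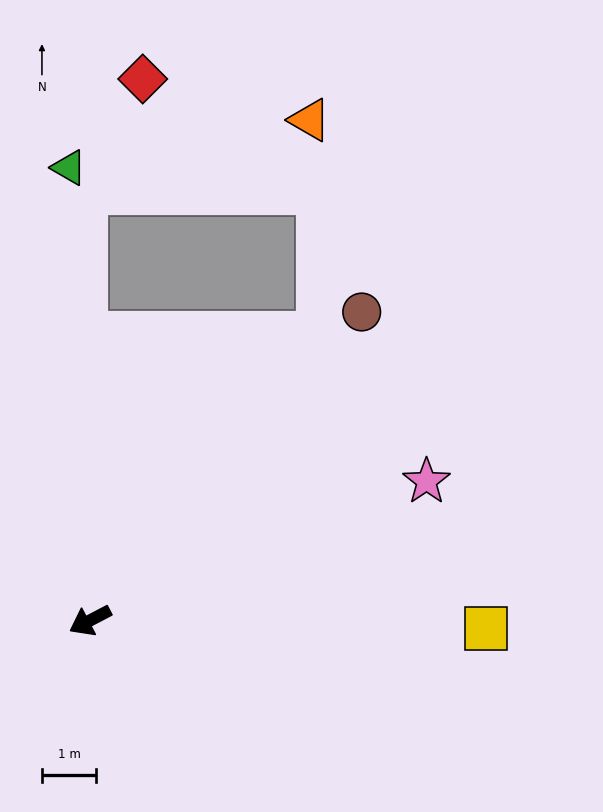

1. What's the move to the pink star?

turn left 175°, forward 6.7 m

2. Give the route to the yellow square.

turn left 151°, forward 7.3 m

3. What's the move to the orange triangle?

blocked — turn right 117°, forward 7.9 m, then turn right 73°, forward 4.4 m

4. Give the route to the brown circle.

turn right 159°, forward 7.6 m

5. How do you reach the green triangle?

turn right 115°, forward 8.4 m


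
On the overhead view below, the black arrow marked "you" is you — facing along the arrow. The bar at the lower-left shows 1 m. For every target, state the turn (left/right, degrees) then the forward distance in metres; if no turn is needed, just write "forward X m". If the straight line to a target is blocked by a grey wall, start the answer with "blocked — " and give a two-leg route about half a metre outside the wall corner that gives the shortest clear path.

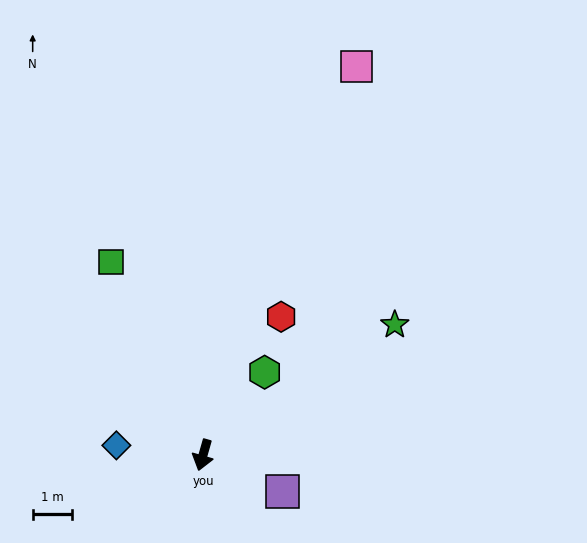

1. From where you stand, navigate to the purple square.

turn left 81°, forward 2.3 m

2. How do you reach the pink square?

turn left 174°, forward 10.8 m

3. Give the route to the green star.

turn left 140°, forward 6.0 m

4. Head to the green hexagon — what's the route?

turn left 159°, forward 2.7 m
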